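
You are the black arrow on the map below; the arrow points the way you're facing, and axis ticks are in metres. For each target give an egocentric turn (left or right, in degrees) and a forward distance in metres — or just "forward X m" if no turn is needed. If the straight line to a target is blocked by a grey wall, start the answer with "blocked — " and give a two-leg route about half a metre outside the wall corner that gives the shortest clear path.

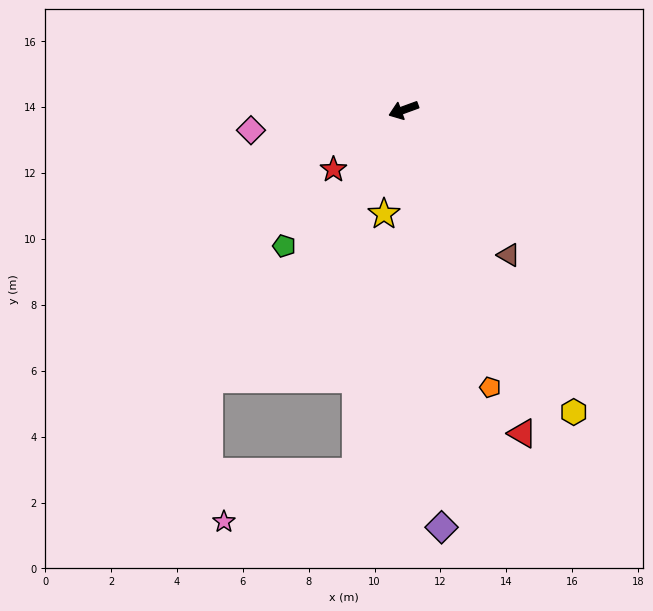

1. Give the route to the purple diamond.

turn left 75°, forward 12.7 m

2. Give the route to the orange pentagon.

turn left 87°, forward 8.8 m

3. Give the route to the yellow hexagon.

turn left 99°, forward 10.5 m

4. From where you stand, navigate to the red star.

turn left 20°, forward 2.8 m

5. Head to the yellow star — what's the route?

turn left 59°, forward 3.2 m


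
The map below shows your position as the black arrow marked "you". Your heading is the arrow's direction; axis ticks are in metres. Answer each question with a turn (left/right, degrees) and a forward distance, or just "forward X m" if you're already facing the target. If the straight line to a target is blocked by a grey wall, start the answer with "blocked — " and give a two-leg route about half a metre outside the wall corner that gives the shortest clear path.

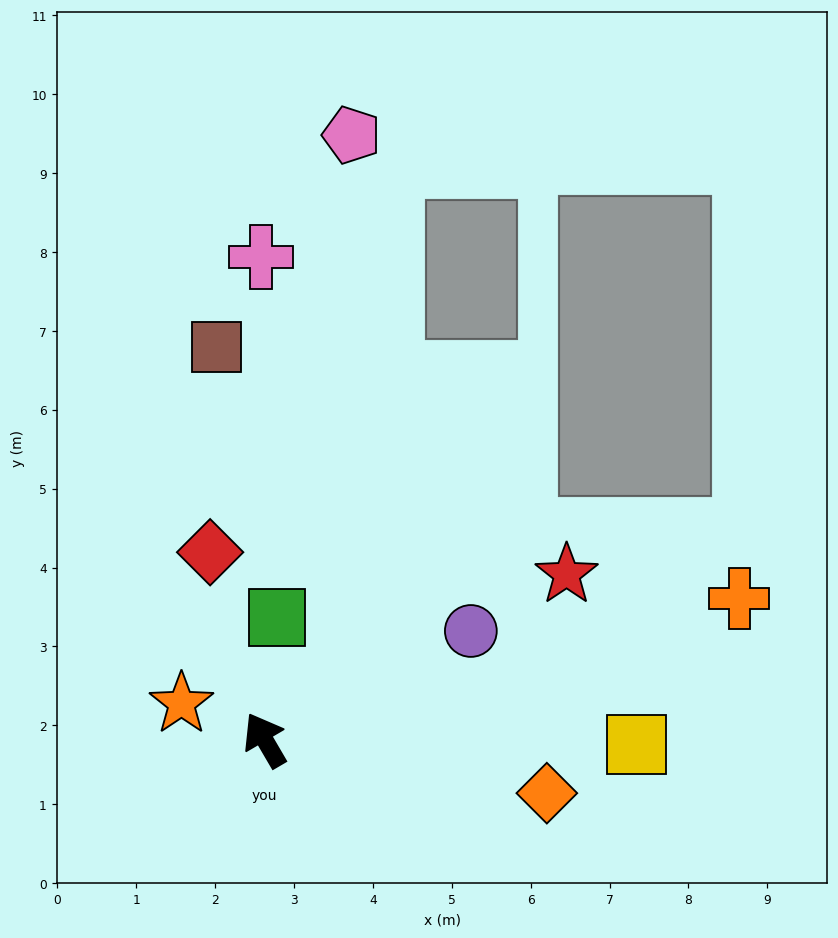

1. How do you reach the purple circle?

turn right 92°, forward 3.0 m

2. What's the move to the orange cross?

turn right 104°, forward 6.3 m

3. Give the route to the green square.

turn right 36°, forward 1.6 m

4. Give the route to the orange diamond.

turn right 131°, forward 3.6 m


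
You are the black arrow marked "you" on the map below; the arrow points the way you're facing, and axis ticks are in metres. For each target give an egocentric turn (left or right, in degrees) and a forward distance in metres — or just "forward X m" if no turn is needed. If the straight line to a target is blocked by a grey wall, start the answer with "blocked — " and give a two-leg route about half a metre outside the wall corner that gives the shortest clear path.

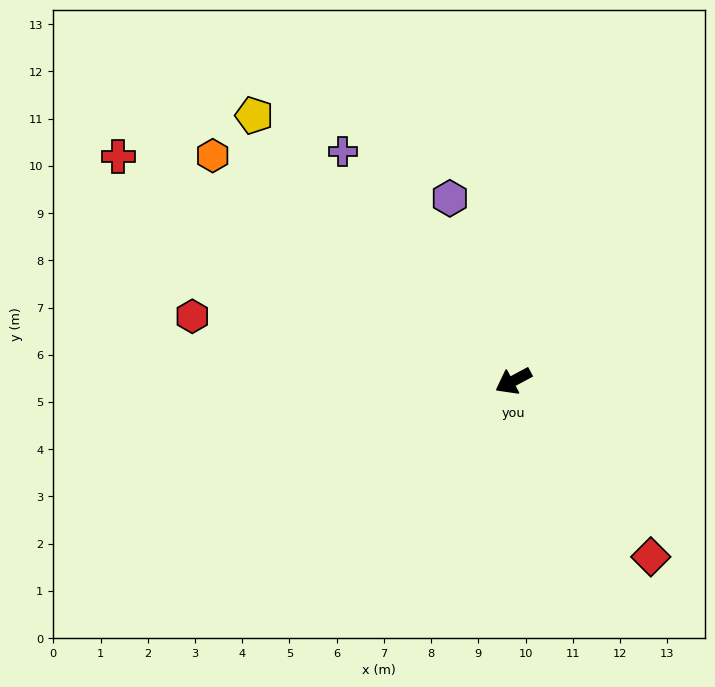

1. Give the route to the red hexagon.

turn right 40°, forward 6.9 m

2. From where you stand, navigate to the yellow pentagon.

turn right 74°, forward 7.9 m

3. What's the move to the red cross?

turn right 58°, forward 9.6 m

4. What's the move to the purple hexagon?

turn right 99°, forward 4.1 m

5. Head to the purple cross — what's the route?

turn right 81°, forward 6.1 m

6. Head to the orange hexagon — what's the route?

turn right 65°, forward 8.0 m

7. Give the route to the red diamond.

turn left 100°, forward 4.7 m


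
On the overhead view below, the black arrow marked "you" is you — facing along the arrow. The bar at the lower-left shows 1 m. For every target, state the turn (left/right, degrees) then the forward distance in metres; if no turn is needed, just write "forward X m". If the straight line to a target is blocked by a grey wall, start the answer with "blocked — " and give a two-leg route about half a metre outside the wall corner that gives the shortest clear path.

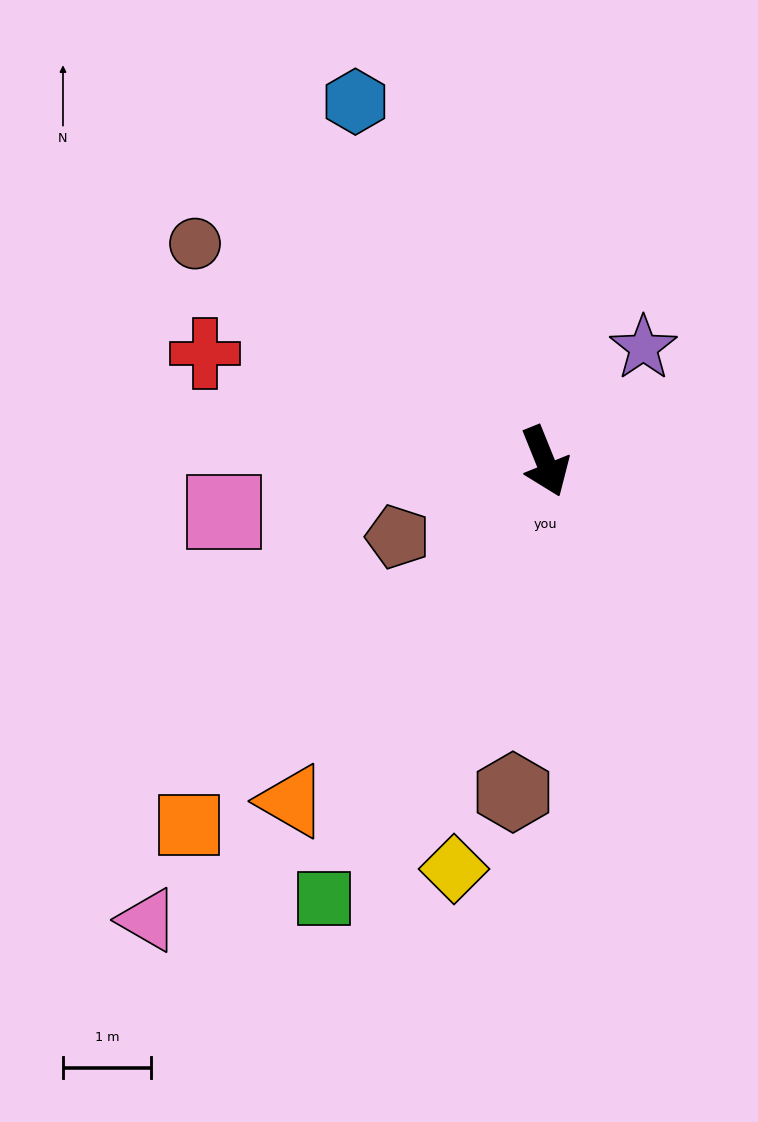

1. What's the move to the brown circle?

turn right 144°, forward 4.7 m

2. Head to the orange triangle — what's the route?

turn right 59°, forward 4.8 m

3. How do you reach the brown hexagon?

turn right 28°, forward 3.8 m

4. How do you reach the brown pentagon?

turn right 85°, forward 1.9 m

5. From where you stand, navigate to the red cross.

turn right 130°, forward 4.1 m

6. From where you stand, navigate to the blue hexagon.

turn right 174°, forward 4.6 m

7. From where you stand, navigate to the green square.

turn right 49°, forward 5.6 m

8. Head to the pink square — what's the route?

turn right 103°, forward 3.7 m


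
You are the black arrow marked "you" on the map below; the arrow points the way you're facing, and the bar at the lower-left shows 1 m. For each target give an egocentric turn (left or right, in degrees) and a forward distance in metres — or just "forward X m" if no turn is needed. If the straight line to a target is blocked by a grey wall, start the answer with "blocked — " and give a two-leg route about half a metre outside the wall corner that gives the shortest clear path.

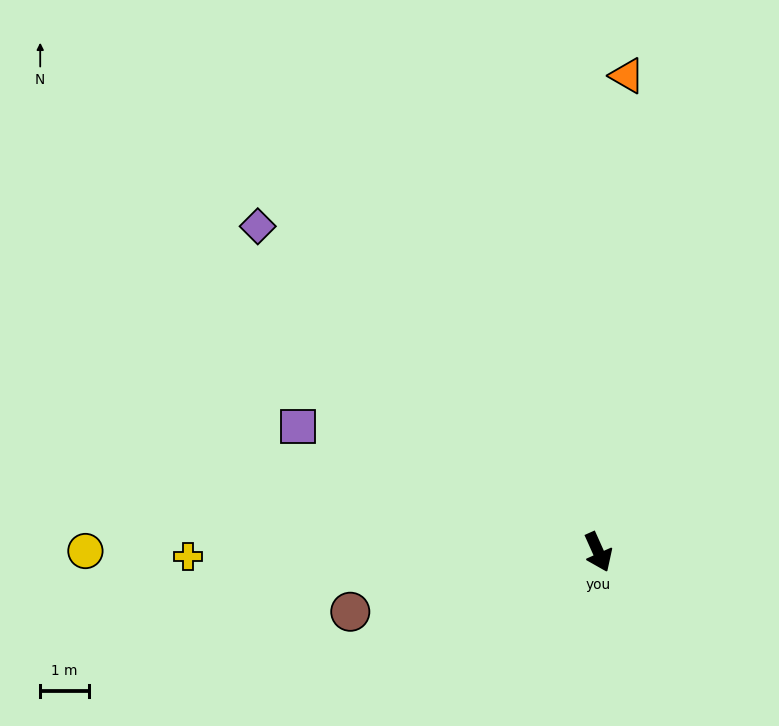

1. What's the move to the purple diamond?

turn right 158°, forward 9.6 m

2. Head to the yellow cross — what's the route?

turn right 113°, forward 8.4 m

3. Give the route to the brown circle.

turn right 101°, forward 5.2 m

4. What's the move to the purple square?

turn right 137°, forward 6.7 m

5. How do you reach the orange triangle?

turn left 152°, forward 9.8 m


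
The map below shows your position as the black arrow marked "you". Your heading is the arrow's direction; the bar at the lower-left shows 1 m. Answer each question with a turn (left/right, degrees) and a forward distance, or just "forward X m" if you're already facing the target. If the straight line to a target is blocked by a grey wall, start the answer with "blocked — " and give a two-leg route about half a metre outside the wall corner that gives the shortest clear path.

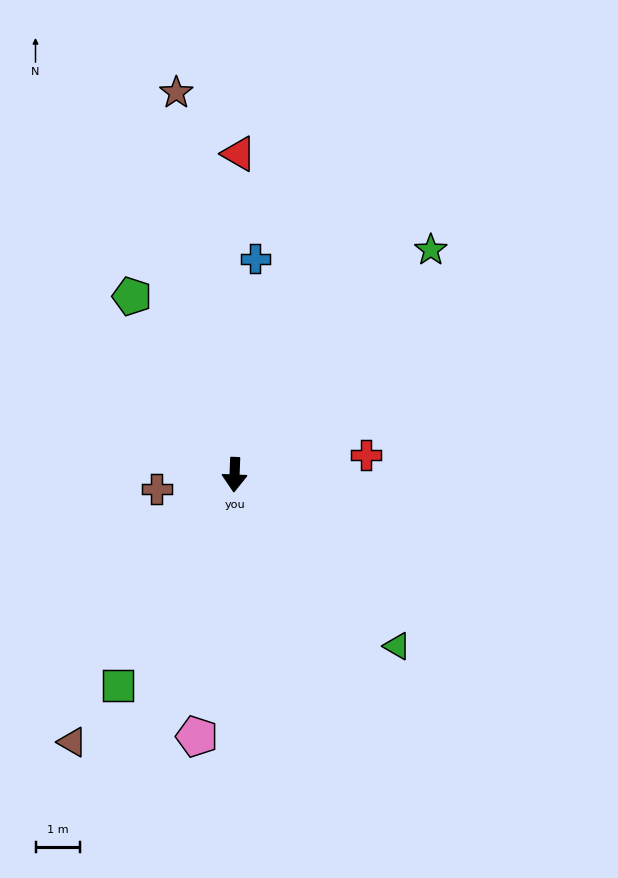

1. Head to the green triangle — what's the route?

turn left 46°, forward 5.3 m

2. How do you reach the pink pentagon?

turn right 6°, forward 6.0 m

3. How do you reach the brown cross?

turn right 77°, forward 1.8 m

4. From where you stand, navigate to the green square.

turn right 27°, forward 5.4 m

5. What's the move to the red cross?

turn left 101°, forward 3.0 m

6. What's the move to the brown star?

turn right 169°, forward 8.7 m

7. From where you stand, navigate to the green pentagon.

turn right 148°, forward 4.6 m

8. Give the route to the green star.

turn left 141°, forward 6.7 m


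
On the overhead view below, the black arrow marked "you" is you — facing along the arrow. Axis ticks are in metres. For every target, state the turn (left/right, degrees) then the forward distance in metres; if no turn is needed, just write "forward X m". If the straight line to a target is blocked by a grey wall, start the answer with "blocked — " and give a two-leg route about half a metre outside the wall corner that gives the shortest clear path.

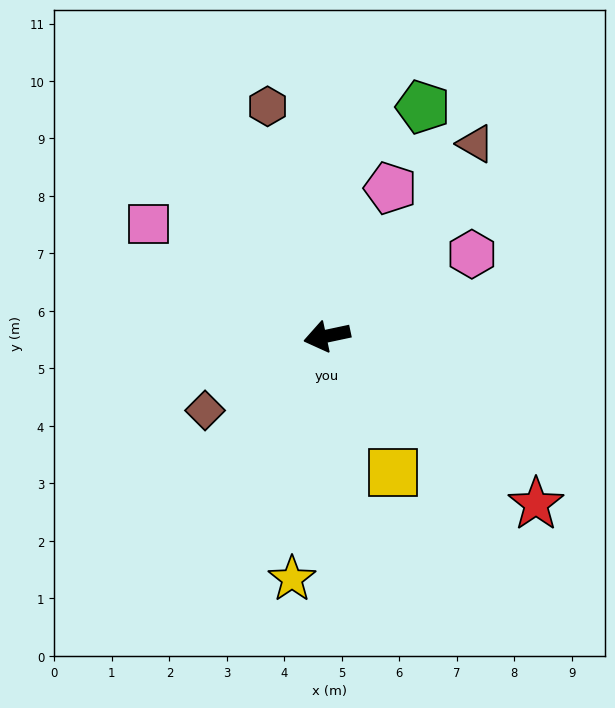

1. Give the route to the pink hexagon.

turn right 163°, forward 2.9 m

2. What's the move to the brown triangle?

turn right 140°, forward 4.2 m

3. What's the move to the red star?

turn left 129°, forward 4.7 m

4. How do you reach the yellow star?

turn left 70°, forward 4.3 m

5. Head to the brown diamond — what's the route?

turn left 19°, forward 2.5 m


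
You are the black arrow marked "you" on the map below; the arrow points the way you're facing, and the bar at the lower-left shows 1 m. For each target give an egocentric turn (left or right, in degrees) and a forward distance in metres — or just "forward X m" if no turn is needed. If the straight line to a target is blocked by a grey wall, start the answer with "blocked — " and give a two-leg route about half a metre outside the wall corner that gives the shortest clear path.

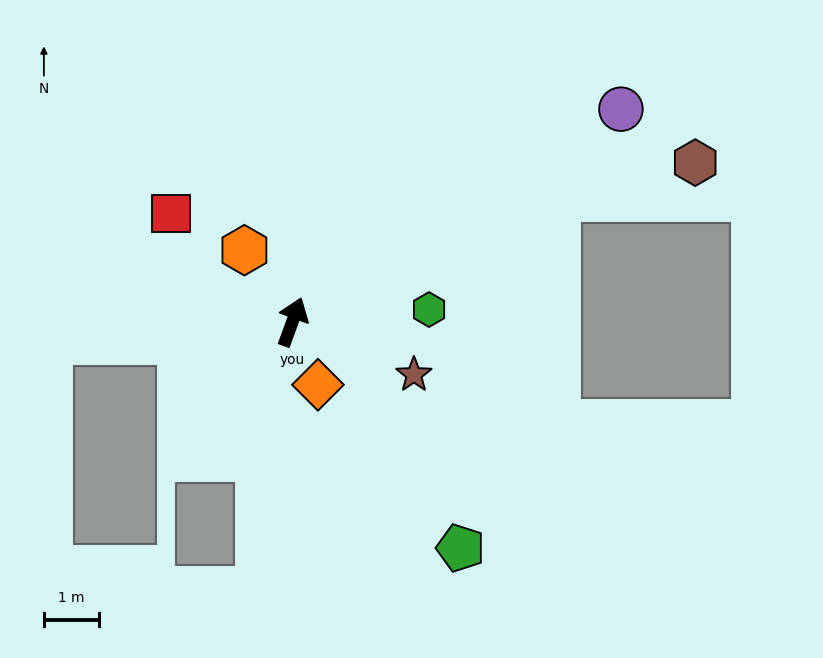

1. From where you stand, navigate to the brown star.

turn right 93°, forward 2.4 m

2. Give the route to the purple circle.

turn right 37°, forward 7.1 m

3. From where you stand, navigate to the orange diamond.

turn right 138°, forward 1.2 m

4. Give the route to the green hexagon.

turn right 65°, forward 2.5 m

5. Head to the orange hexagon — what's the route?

turn left 54°, forward 1.6 m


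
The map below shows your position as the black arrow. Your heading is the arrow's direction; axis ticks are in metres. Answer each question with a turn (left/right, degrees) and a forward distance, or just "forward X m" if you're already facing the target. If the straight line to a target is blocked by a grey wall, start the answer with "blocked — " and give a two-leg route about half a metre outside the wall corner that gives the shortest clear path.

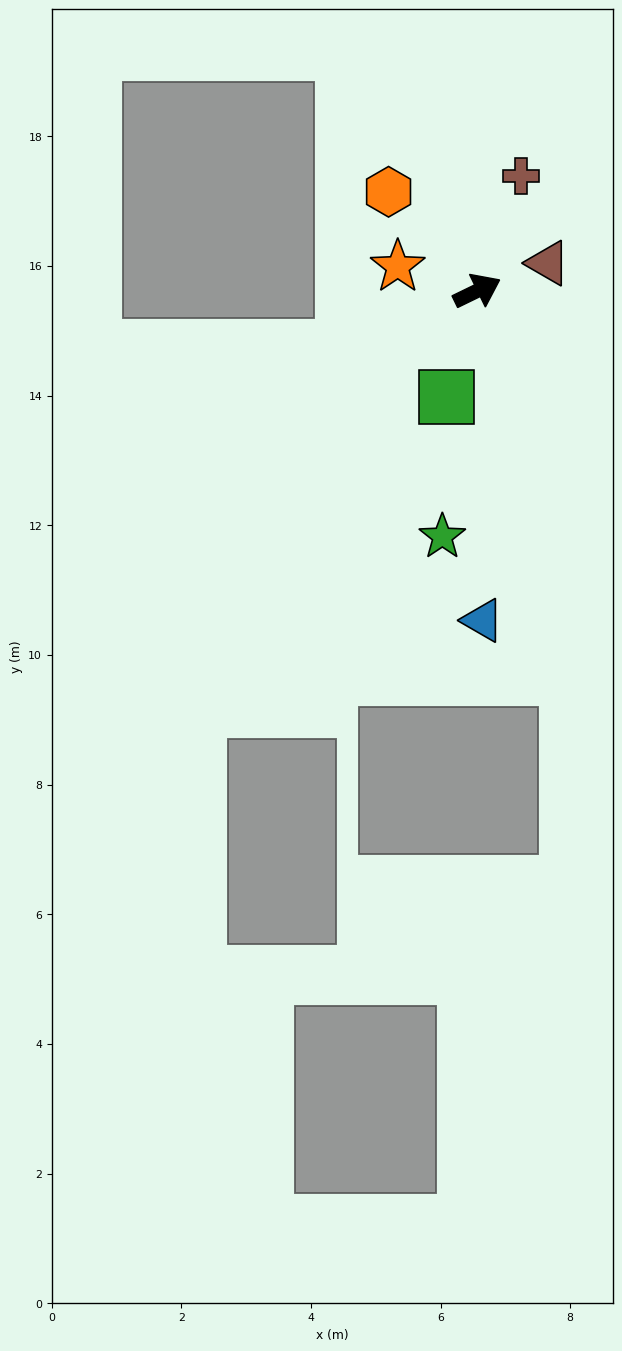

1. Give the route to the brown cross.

turn left 43°, forward 1.9 m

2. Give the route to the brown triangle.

turn right 5°, forward 1.2 m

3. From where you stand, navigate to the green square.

turn right 132°, forward 1.7 m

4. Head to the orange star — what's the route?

turn left 137°, forward 1.3 m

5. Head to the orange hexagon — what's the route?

turn left 106°, forward 2.1 m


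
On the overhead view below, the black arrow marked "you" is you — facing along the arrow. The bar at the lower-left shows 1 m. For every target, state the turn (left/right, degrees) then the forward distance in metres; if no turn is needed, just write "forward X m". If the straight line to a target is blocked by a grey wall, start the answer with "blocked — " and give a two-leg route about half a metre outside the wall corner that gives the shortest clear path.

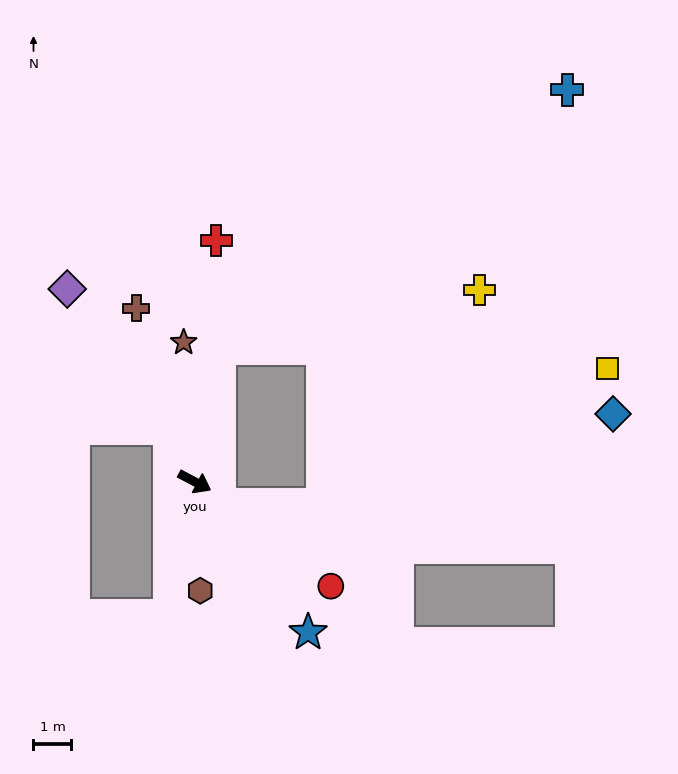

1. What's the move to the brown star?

turn left 122°, forward 3.7 m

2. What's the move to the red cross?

turn left 113°, forward 6.4 m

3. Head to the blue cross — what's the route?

blocked — turn left 107°, forward 3.5 m, then turn right 42°, forward 11.4 m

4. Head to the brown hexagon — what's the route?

turn right 59°, forward 2.9 m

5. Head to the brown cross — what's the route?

turn left 137°, forward 4.8 m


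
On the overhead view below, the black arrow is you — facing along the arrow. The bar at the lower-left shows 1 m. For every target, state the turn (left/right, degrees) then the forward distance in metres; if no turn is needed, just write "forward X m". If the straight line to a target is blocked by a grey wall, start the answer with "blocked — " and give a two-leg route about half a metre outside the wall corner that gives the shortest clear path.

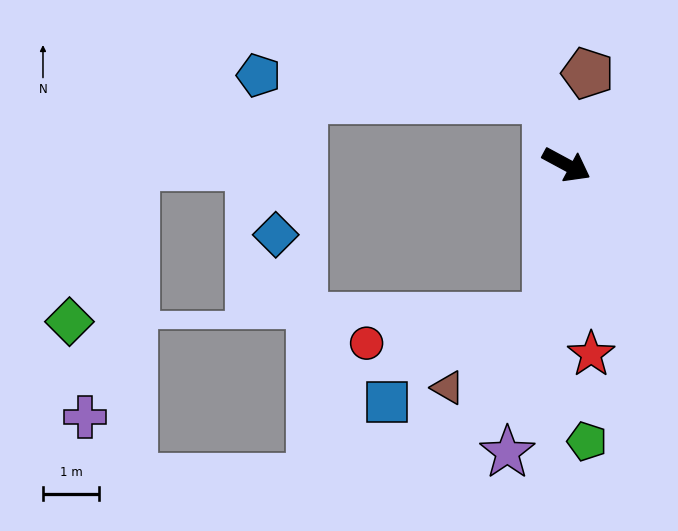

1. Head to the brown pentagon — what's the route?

turn left 105°, forward 1.7 m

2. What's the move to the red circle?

blocked — turn right 69°, forward 2.7 m, then turn right 74°, forward 3.2 m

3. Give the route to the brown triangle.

blocked — turn right 69°, forward 2.7 m, then turn right 47°, forward 2.2 m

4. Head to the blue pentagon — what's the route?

blocked — turn left 136°, forward 1.2 m, then turn left 68°, forward 5.1 m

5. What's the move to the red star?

turn right 54°, forward 3.4 m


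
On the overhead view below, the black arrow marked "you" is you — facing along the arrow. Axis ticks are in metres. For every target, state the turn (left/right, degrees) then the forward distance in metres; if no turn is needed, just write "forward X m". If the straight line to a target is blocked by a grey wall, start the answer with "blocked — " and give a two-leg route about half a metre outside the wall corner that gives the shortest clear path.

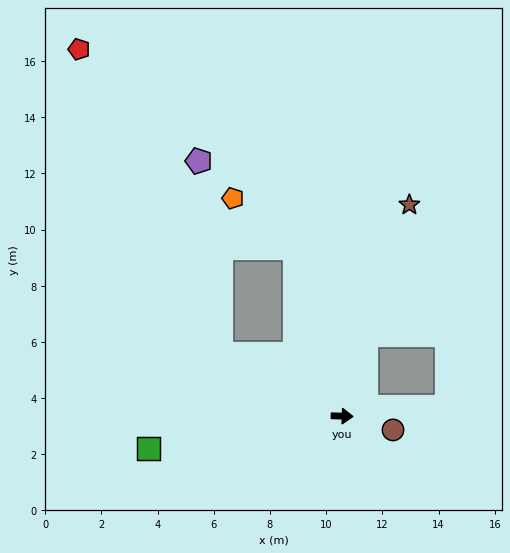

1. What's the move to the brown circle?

turn right 13°, forward 1.9 m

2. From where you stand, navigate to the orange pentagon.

blocked — turn left 108°, forward 6.2 m, then turn left 35°, forward 2.8 m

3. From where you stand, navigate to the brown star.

turn left 74°, forward 7.9 m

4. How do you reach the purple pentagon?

blocked — turn left 155°, forward 4.8 m, then turn right 57°, forward 6.9 m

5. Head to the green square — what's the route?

turn right 169°, forward 7.0 m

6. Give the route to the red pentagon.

blocked — turn left 155°, forward 4.8 m, then turn right 38°, forward 12.0 m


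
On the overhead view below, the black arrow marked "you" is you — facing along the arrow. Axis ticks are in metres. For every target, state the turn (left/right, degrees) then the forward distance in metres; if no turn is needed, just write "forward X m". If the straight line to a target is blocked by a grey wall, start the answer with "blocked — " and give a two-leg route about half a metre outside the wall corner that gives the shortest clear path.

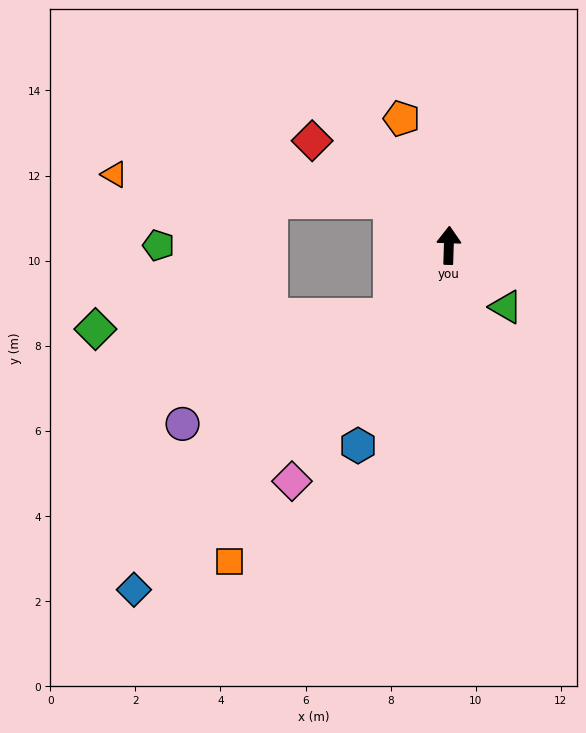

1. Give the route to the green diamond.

blocked — turn left 143°, forward 2.1 m, then turn right 49°, forward 7.0 m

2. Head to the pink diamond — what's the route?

turn left 148°, forward 6.7 m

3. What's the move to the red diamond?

turn left 54°, forward 4.0 m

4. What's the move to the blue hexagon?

turn left 157°, forward 5.2 m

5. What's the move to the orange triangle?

blocked — turn left 54°, forward 1.7 m, then turn left 32°, forward 6.5 m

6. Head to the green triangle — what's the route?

turn right 135°, forward 2.0 m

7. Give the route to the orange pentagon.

turn left 22°, forward 3.2 m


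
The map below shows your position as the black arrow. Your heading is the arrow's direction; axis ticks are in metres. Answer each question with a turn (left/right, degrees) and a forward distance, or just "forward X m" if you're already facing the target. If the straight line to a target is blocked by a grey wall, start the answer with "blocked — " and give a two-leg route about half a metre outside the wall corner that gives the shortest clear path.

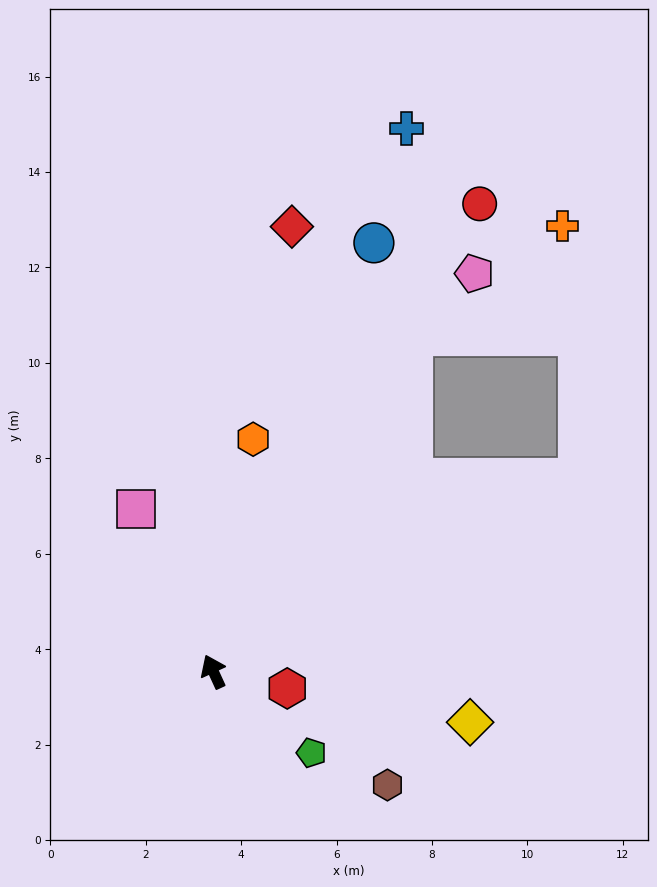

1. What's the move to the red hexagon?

turn right 128°, forward 1.6 m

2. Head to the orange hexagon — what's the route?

turn right 34°, forward 4.9 m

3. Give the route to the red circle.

turn right 54°, forward 11.3 m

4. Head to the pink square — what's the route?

forward 3.8 m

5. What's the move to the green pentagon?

turn right 154°, forward 2.7 m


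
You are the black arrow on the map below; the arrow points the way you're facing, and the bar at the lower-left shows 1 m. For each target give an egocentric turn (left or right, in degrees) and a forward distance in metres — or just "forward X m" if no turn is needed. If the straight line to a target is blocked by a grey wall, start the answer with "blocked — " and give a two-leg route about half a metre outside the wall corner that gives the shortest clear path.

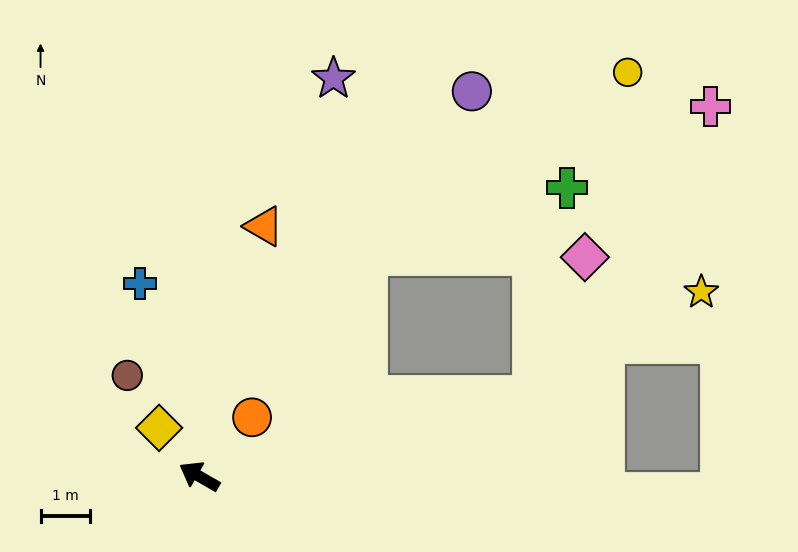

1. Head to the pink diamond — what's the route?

blocked — turn right 137°, forward 7.0 m, then turn left 57°, forward 3.0 m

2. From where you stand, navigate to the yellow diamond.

turn right 20°, forward 1.3 m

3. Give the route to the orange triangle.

turn right 75°, forward 5.3 m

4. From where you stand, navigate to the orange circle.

turn right 102°, forward 1.6 m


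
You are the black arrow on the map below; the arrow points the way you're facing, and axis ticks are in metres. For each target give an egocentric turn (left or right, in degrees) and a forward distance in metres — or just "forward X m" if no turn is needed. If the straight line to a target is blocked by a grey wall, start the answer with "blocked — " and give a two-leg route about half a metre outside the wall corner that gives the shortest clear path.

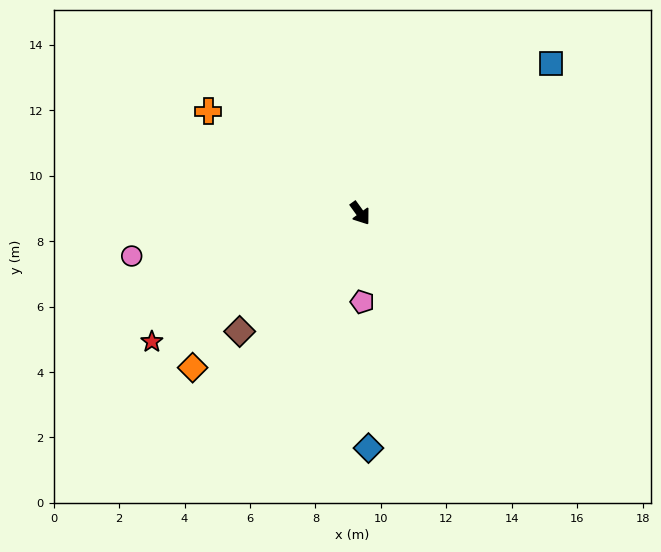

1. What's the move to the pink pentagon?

turn right 35°, forward 2.7 m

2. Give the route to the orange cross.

turn right 160°, forward 5.6 m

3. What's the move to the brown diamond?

turn right 81°, forward 5.2 m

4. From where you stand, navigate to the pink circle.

turn right 115°, forward 7.1 m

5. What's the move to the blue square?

turn left 92°, forward 7.4 m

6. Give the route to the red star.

turn right 94°, forward 7.5 m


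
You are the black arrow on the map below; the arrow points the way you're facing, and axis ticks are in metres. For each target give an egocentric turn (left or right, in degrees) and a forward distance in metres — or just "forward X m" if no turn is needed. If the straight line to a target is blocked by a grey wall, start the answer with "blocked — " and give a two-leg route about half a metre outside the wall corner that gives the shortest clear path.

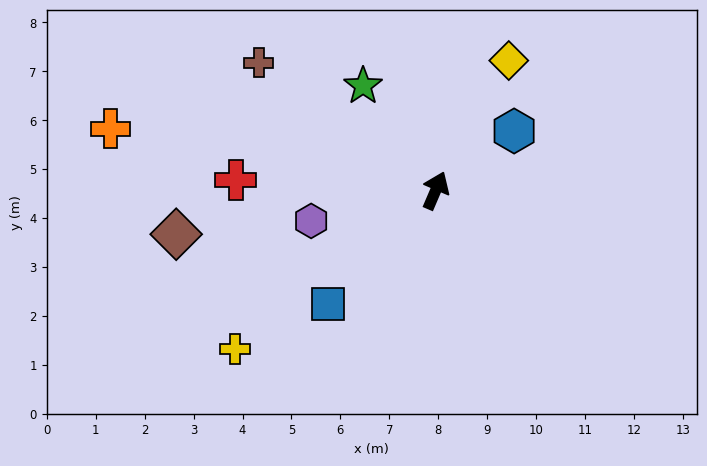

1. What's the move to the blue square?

turn left 160°, forward 3.2 m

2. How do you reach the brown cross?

turn left 77°, forward 4.5 m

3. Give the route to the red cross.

turn left 110°, forward 4.1 m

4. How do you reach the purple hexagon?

turn left 127°, forward 2.6 m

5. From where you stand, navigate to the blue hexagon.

turn right 30°, forward 2.0 m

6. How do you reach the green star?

turn left 58°, forward 2.6 m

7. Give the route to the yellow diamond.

turn right 6°, forward 3.0 m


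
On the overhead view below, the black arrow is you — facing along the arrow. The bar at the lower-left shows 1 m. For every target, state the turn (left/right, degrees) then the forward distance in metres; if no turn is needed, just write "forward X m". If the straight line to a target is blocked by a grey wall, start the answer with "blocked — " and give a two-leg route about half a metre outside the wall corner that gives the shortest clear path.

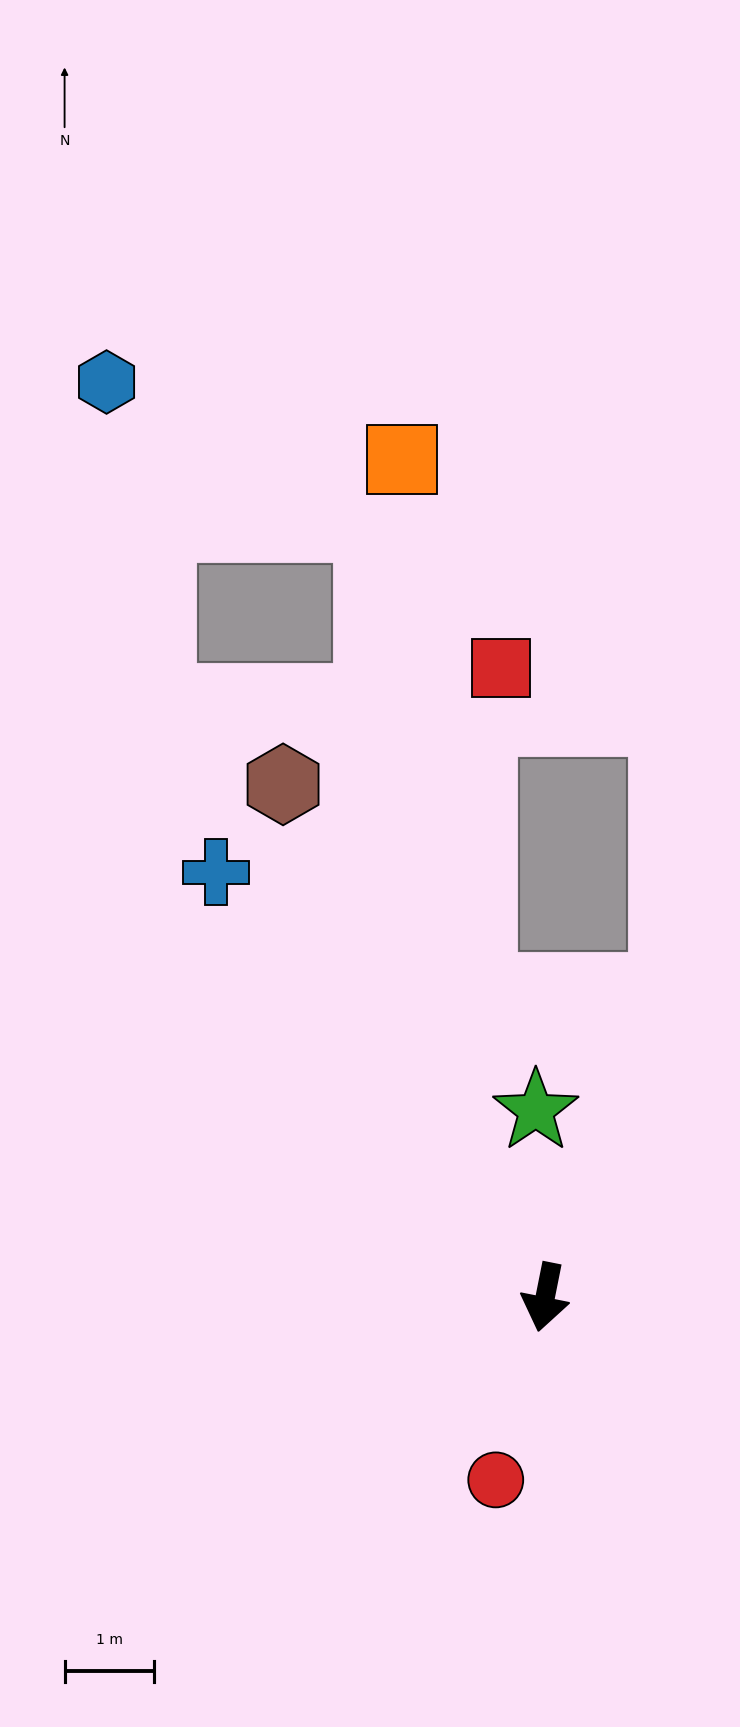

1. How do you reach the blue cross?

turn right 131°, forward 6.0 m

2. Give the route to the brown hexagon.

turn right 142°, forward 6.5 m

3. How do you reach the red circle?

turn right 4°, forward 2.1 m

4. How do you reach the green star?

turn right 166°, forward 2.1 m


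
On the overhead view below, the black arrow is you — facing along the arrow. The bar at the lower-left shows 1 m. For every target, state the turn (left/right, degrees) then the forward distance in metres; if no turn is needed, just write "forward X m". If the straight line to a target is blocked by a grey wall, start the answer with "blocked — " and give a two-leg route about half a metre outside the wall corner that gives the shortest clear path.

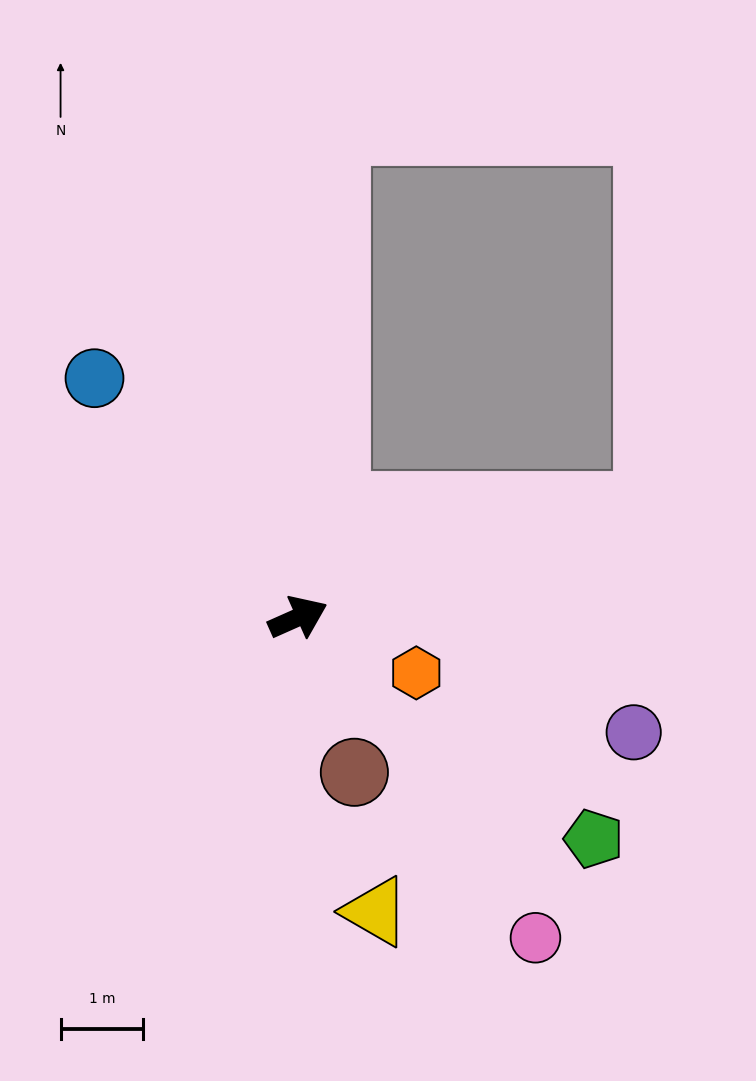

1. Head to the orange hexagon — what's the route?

turn right 49°, forward 1.6 m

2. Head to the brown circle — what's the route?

turn right 94°, forward 2.0 m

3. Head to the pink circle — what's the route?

turn right 77°, forward 4.8 m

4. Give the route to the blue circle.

turn left 106°, forward 3.8 m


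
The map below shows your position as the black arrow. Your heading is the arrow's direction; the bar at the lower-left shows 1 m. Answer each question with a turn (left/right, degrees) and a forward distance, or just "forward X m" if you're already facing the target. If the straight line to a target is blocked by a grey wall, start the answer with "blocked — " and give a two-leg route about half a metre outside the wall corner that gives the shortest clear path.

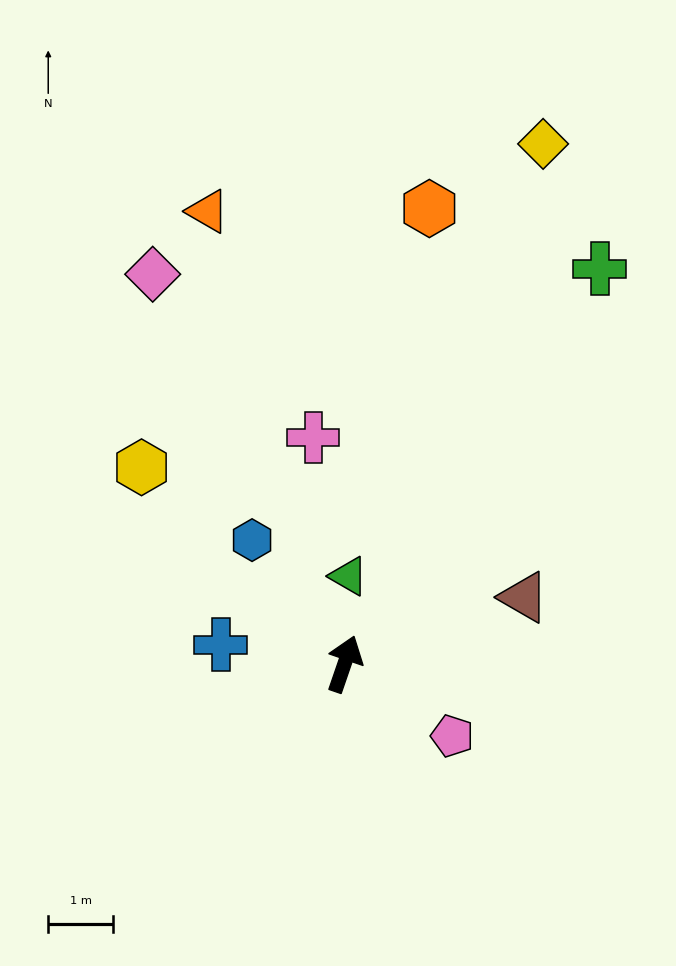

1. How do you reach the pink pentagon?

turn right 105°, forward 2.0 m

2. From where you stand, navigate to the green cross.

turn right 14°, forward 7.2 m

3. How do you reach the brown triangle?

turn right 51°, forward 2.9 m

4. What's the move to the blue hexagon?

turn left 56°, forward 2.4 m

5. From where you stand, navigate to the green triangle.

turn left 16°, forward 1.3 m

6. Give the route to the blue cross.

turn left 100°, forward 1.9 m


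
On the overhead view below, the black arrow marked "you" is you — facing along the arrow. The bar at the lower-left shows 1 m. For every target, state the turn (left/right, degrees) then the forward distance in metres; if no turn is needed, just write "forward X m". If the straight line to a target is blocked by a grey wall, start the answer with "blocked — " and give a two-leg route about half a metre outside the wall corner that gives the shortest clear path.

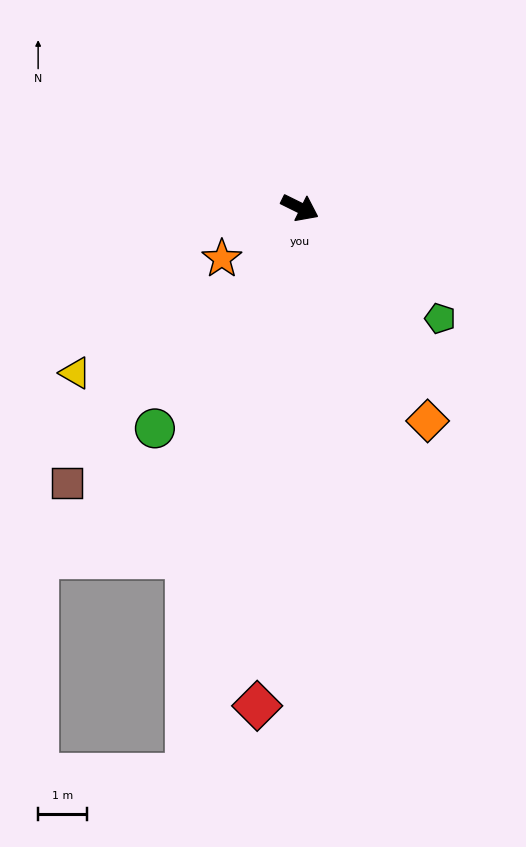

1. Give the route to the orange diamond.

turn right 33°, forward 5.1 m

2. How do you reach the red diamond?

turn right 69°, forward 10.2 m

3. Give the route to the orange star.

turn right 121°, forward 1.9 m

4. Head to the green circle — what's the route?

turn right 97°, forward 5.4 m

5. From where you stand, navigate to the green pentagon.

turn right 12°, forward 3.7 m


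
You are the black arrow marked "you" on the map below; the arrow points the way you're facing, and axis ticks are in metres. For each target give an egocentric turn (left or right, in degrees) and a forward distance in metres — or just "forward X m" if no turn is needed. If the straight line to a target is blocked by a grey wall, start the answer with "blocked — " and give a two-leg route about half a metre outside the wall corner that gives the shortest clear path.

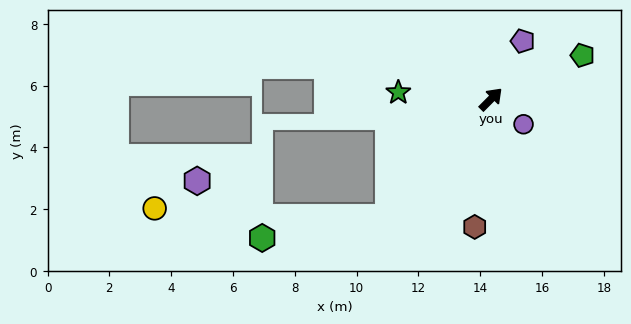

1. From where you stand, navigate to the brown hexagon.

turn right 142°, forward 4.2 m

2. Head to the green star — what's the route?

turn left 131°, forward 3.0 m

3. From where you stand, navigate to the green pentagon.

turn right 20°, forward 3.3 m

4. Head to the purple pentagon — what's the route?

turn left 16°, forward 2.1 m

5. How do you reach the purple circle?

turn right 83°, forward 1.3 m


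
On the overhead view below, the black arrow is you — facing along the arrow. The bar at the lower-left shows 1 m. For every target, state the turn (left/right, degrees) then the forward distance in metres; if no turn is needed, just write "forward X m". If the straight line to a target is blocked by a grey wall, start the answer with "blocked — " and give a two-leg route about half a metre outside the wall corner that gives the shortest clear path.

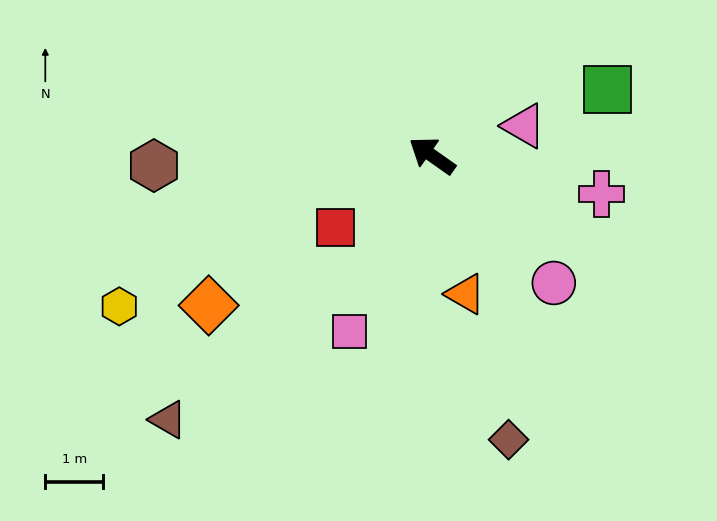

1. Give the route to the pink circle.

turn left 169°, forward 3.0 m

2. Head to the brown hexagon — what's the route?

turn left 37°, forward 4.8 m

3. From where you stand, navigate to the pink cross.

turn right 157°, forward 3.0 m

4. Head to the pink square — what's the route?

turn left 100°, forward 3.3 m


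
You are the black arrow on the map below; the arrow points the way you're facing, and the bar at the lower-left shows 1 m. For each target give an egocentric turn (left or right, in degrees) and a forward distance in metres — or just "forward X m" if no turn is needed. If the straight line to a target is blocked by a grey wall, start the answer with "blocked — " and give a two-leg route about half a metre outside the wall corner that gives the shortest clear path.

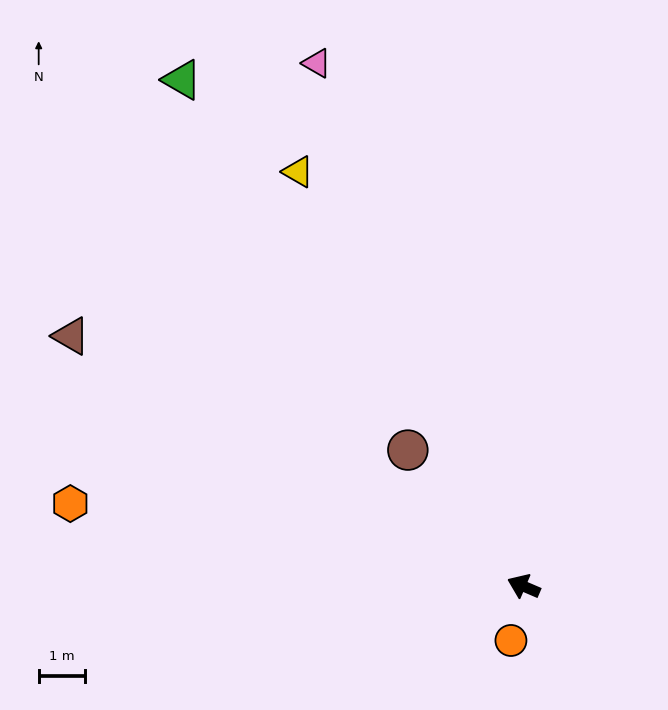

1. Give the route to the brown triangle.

turn right 6°, forward 11.1 m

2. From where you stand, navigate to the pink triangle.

turn right 45°, forward 12.0 m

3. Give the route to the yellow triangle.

turn right 38°, forward 10.1 m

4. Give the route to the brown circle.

turn right 26°, forward 3.8 m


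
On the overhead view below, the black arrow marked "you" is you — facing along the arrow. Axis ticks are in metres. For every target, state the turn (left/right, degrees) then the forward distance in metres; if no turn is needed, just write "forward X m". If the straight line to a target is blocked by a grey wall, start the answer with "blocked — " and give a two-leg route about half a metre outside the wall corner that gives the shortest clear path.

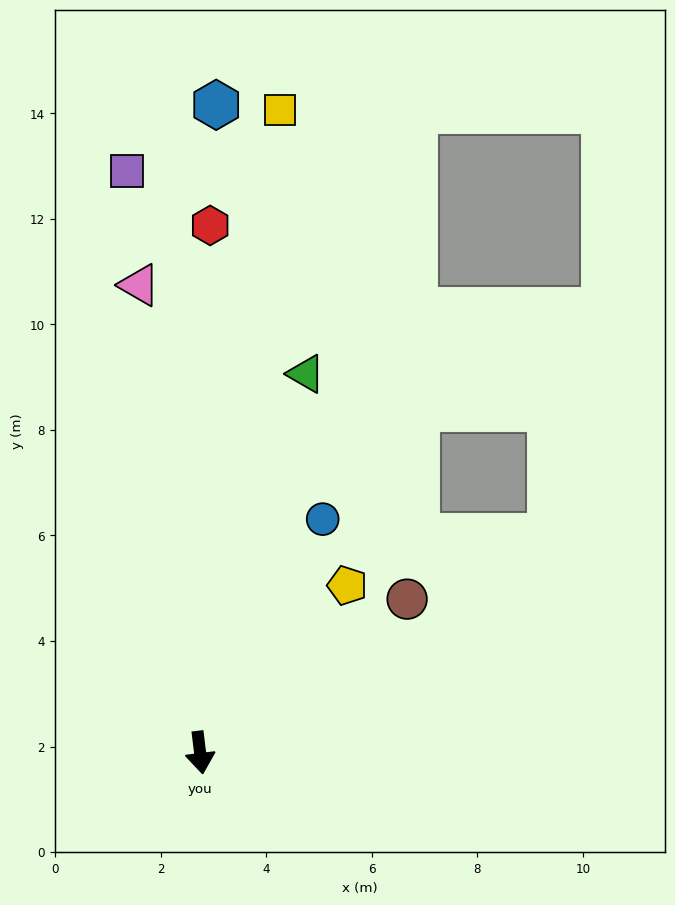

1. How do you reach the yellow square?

turn left 166°, forward 12.3 m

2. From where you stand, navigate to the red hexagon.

turn left 172°, forward 10.0 m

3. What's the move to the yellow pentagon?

turn left 132°, forward 4.2 m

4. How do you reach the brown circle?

turn left 120°, forward 4.9 m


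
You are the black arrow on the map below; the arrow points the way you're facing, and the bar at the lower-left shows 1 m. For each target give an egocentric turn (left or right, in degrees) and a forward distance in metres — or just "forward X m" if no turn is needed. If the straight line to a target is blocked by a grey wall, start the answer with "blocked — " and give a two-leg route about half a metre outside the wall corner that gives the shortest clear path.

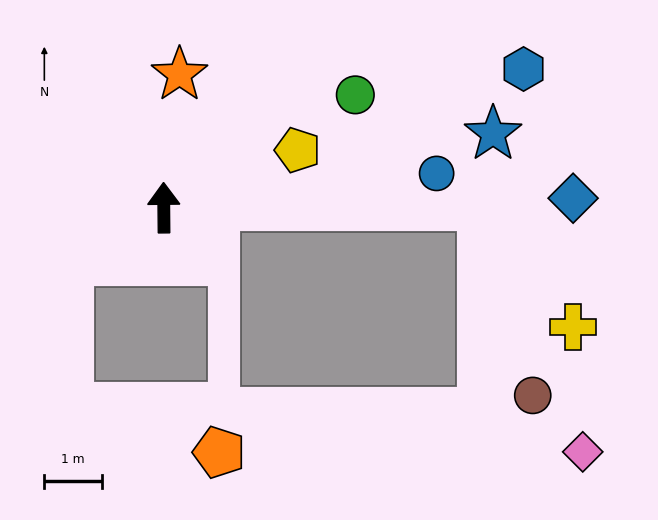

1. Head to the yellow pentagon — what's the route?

turn right 67°, forward 2.5 m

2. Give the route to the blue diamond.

turn right 89°, forward 7.1 m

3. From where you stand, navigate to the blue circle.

turn right 83°, forward 4.8 m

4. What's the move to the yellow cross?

blocked — turn right 90°, forward 5.5 m, then turn right 54°, forward 2.6 m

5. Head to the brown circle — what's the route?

blocked — turn right 90°, forward 5.5 m, then turn right 76°, forward 3.4 m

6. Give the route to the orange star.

turn right 7°, forward 2.3 m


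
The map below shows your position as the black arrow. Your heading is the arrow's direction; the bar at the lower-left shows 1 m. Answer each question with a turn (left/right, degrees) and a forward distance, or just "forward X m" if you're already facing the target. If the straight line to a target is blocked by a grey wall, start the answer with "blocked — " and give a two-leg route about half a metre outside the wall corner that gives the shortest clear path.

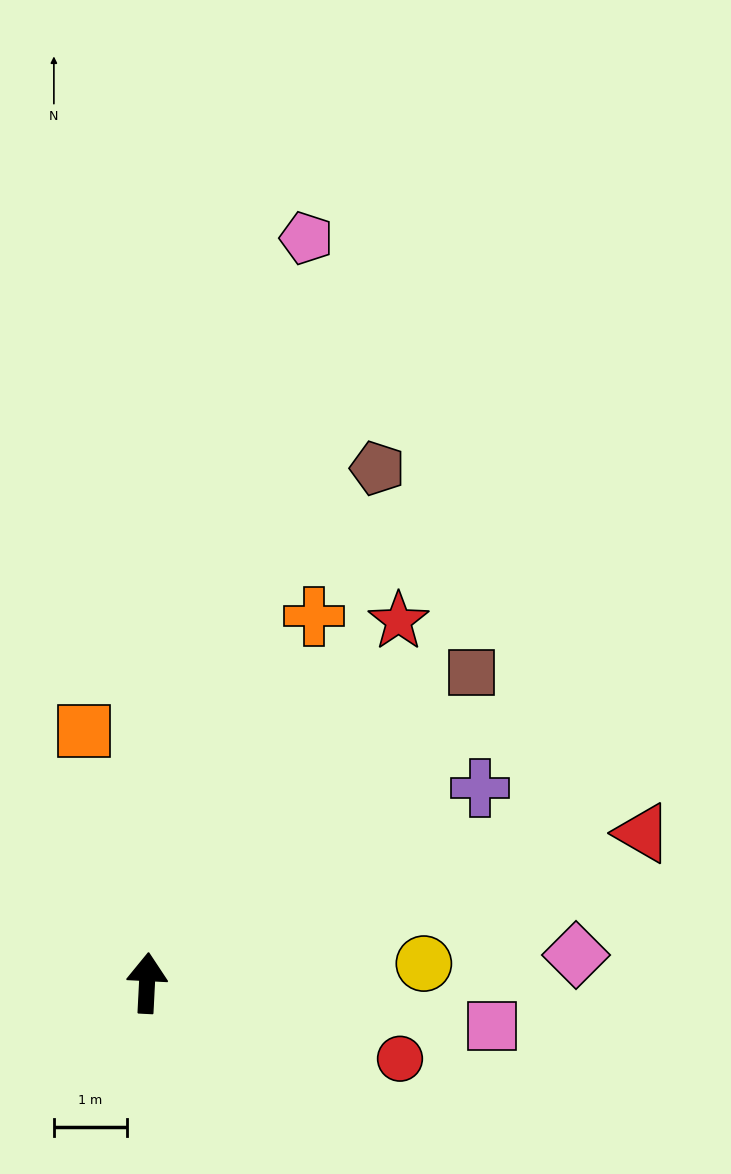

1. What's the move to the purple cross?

turn right 57°, forward 5.3 m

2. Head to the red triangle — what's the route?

turn right 70°, forward 7.1 m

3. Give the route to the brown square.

turn right 43°, forward 6.2 m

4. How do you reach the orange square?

turn left 17°, forward 3.6 m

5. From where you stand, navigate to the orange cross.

turn right 22°, forward 5.5 m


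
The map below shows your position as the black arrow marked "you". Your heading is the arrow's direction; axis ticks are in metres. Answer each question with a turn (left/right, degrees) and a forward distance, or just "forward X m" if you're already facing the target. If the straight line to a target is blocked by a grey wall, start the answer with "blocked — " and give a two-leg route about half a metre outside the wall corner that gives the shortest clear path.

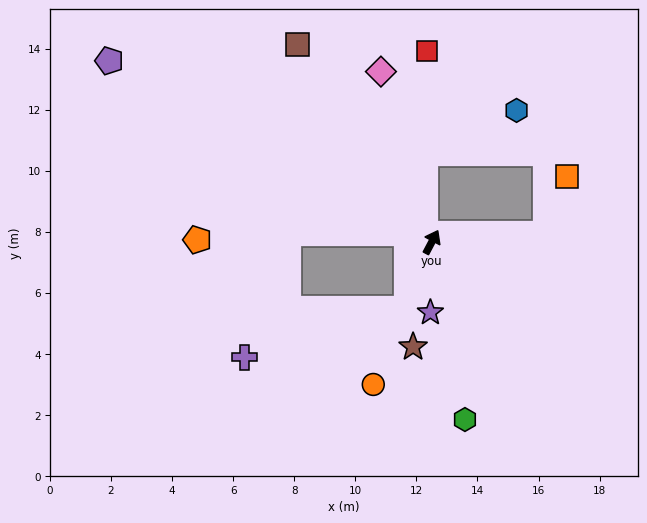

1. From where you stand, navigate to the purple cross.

blocked — turn right 173°, forward 2.3 m, then turn right 52°, forward 5.5 m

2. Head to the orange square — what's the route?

blocked — turn right 58°, forward 3.7 m, then turn left 66°, forward 2.0 m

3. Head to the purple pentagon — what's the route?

turn left 89°, forward 12.1 m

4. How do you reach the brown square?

turn left 62°, forward 7.8 m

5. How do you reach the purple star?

turn right 153°, forward 2.3 m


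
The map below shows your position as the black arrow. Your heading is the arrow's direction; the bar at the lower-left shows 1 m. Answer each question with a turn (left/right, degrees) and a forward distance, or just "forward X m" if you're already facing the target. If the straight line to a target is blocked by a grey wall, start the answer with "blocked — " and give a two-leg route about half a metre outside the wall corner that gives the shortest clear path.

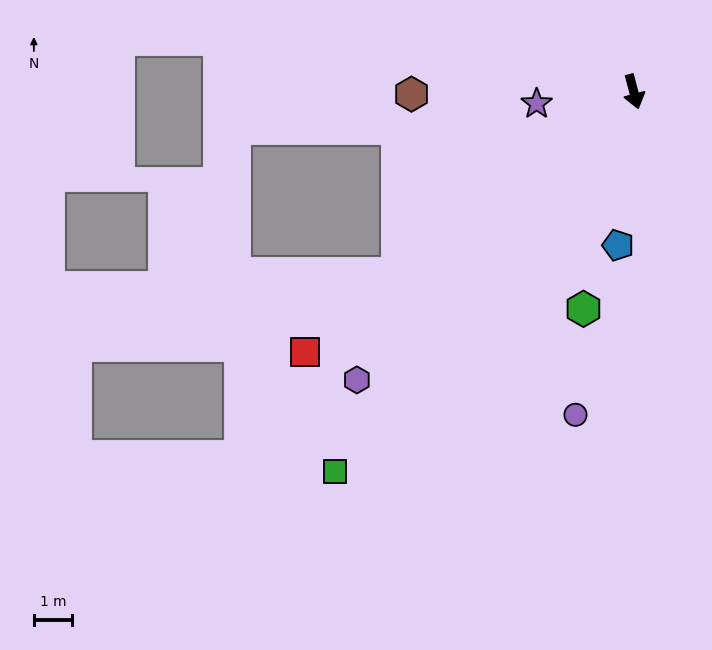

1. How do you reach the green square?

turn right 53°, forward 12.7 m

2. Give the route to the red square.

turn right 66°, forward 11.0 m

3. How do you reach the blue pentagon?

turn right 21°, forward 4.1 m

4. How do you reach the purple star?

turn right 98°, forward 2.6 m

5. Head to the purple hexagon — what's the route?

turn right 59°, forward 10.5 m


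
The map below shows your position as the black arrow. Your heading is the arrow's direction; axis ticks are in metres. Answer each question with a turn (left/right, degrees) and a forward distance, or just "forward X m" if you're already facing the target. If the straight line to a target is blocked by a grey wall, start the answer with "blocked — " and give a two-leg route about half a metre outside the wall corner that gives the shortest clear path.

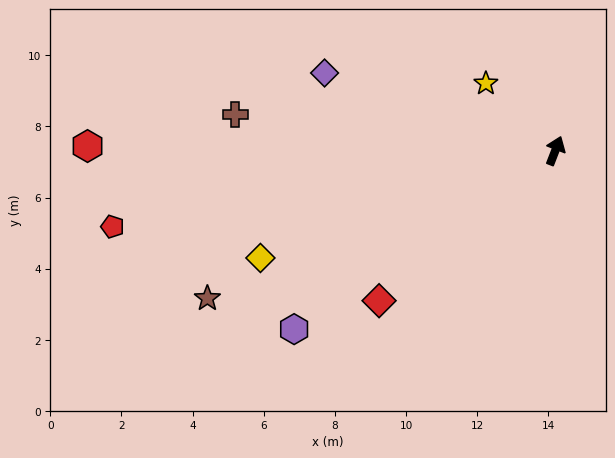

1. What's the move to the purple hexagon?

turn left 146°, forward 8.9 m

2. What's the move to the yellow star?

turn left 67°, forward 2.7 m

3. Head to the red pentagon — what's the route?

turn left 121°, forward 12.6 m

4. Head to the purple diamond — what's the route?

turn left 93°, forward 6.8 m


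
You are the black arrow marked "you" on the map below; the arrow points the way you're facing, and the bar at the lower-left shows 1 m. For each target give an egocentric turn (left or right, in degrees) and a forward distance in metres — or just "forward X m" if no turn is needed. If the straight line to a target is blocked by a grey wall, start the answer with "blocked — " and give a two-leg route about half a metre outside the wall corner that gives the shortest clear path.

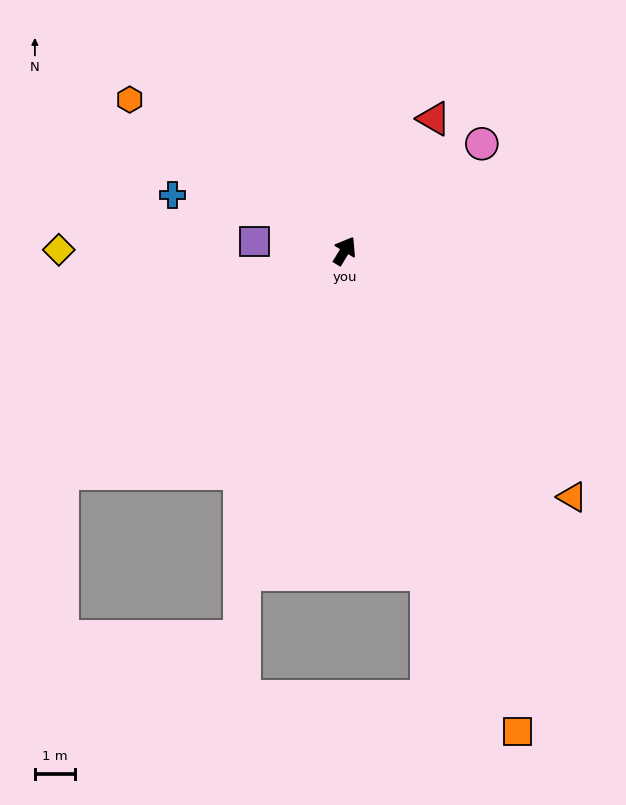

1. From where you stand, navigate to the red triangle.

turn right 3°, forward 3.9 m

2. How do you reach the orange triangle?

turn right 106°, forward 8.3 m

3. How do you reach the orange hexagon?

turn left 86°, forward 6.5 m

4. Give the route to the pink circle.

turn right 21°, forward 4.3 m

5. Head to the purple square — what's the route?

turn left 116°, forward 2.2 m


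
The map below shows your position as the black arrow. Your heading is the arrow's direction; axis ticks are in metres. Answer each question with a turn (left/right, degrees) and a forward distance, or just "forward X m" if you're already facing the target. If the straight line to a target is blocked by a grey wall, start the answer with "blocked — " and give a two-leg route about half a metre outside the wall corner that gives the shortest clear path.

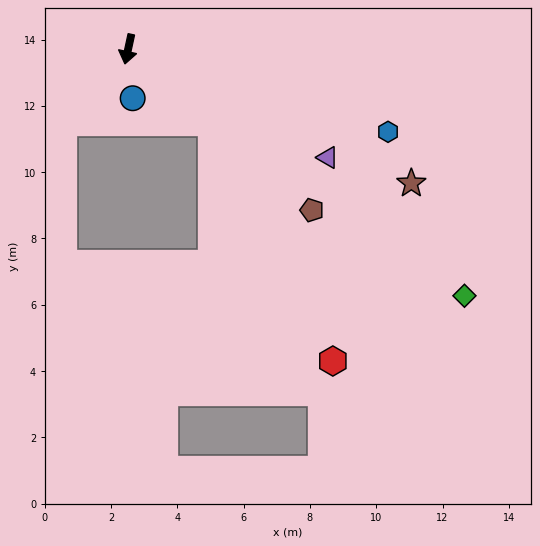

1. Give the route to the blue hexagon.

turn left 85°, forward 8.2 m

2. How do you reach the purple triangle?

turn left 74°, forward 6.8 m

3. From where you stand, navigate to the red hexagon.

blocked — turn left 61°, forward 3.4 m, then turn right 22°, forward 8.1 m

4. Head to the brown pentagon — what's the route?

turn left 61°, forward 7.4 m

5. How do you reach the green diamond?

turn left 66°, forward 12.6 m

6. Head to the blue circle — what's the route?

turn left 17°, forward 1.5 m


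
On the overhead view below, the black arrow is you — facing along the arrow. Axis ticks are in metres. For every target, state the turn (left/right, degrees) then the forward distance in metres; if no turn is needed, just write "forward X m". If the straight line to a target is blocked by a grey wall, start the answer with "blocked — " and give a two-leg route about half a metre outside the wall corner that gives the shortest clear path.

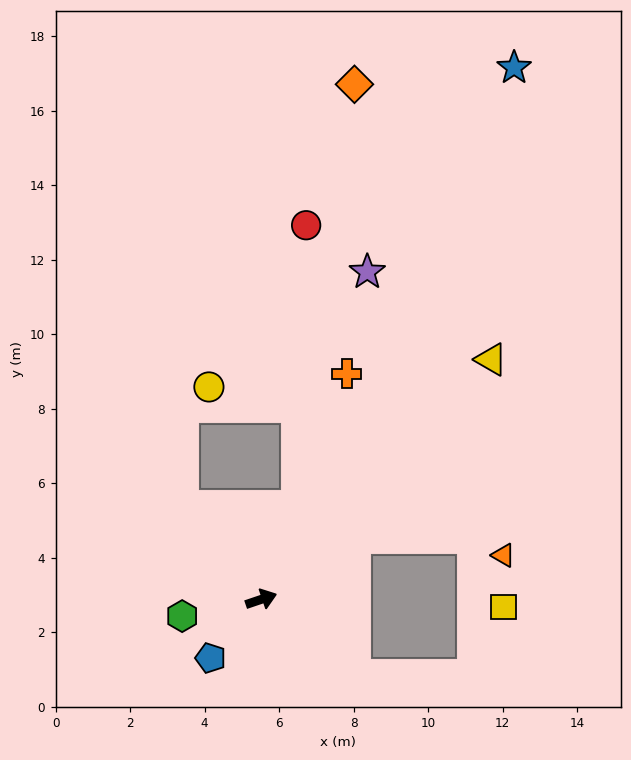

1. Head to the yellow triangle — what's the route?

turn left 27°, forward 8.9 m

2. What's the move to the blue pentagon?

turn right 150°, forward 2.1 m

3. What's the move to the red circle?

blocked — turn left 50°, forward 2.7 m, then turn left 19°, forward 7.5 m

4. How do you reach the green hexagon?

turn left 173°, forward 2.2 m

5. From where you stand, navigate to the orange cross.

turn left 51°, forward 6.5 m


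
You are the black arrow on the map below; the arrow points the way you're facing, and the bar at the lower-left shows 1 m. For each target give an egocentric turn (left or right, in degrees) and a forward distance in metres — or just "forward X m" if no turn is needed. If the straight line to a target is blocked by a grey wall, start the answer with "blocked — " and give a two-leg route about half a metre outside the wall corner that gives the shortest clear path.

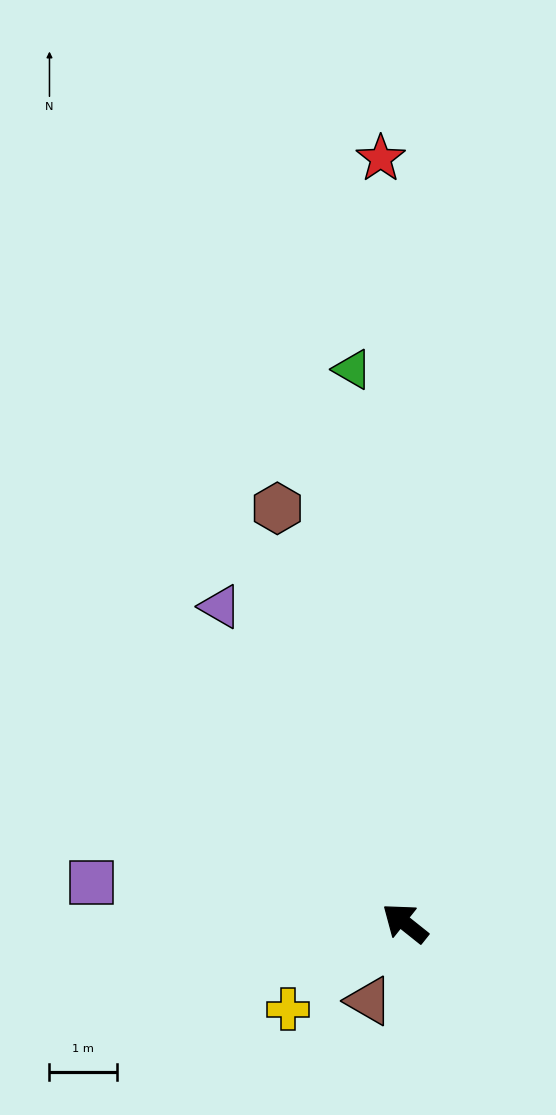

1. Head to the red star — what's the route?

turn right 50°, forward 11.4 m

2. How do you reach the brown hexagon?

turn right 34°, forward 6.5 m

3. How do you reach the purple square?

turn left 31°, forward 4.7 m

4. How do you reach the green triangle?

turn right 46°, forward 8.3 m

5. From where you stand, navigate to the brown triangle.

turn left 104°, forward 1.3 m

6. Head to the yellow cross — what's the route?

turn left 75°, forward 2.2 m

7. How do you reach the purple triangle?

turn right 21°, forward 5.4 m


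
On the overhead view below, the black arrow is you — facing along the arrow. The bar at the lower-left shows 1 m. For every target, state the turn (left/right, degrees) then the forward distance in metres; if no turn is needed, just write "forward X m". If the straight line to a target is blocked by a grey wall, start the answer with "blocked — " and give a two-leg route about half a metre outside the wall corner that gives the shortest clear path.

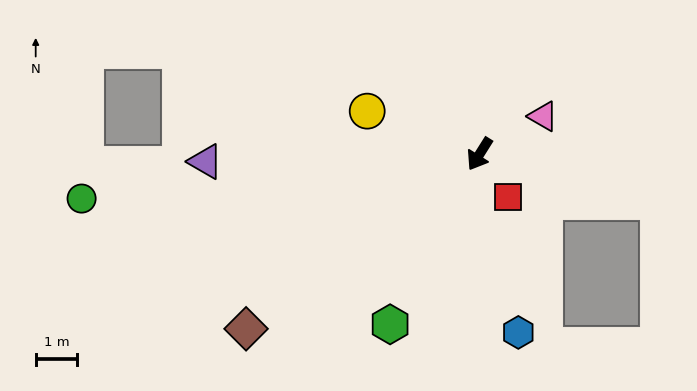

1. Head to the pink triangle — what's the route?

turn left 153°, forward 1.8 m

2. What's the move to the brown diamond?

turn right 21°, forward 7.0 m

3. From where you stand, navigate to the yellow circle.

turn right 79°, forward 2.9 m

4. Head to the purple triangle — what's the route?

turn right 56°, forward 6.6 m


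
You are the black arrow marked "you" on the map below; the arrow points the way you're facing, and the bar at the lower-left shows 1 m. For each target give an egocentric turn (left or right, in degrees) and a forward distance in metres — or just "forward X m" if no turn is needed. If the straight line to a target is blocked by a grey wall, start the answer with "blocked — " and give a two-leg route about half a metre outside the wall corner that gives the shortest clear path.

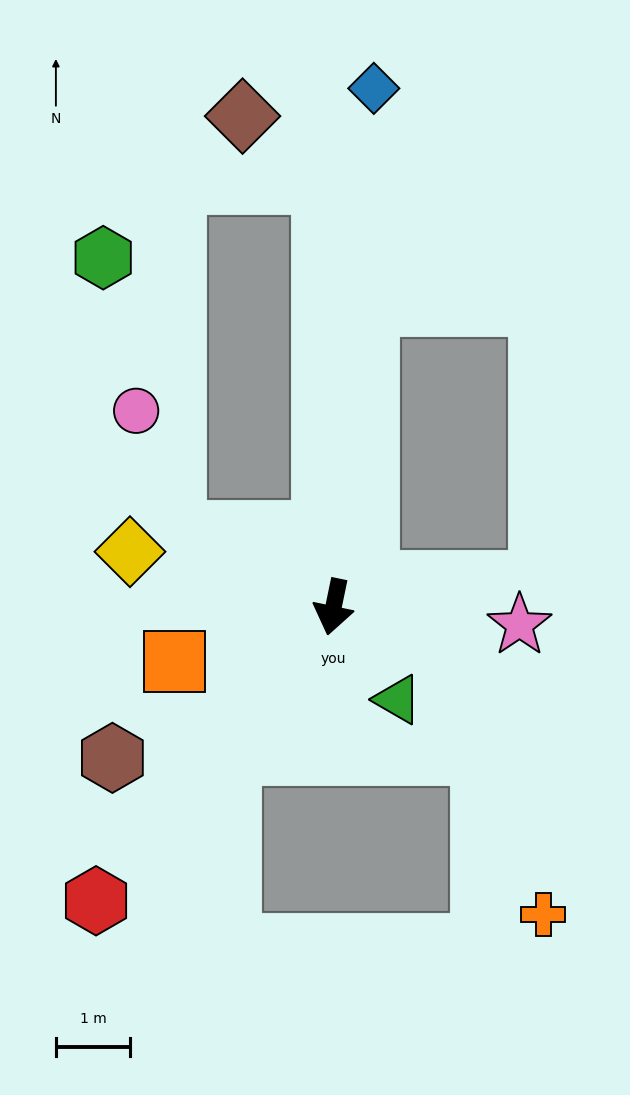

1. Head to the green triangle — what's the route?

turn left 46°, forward 1.5 m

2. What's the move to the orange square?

turn right 59°, forward 2.3 m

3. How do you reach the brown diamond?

blocked — turn right 167°, forward 5.7 m, then turn left 49°, forward 1.4 m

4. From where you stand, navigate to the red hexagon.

turn right 27°, forward 5.1 m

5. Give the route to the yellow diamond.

turn right 93°, forward 2.8 m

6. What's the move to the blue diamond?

turn right 173°, forward 7.0 m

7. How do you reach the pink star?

turn left 96°, forward 2.5 m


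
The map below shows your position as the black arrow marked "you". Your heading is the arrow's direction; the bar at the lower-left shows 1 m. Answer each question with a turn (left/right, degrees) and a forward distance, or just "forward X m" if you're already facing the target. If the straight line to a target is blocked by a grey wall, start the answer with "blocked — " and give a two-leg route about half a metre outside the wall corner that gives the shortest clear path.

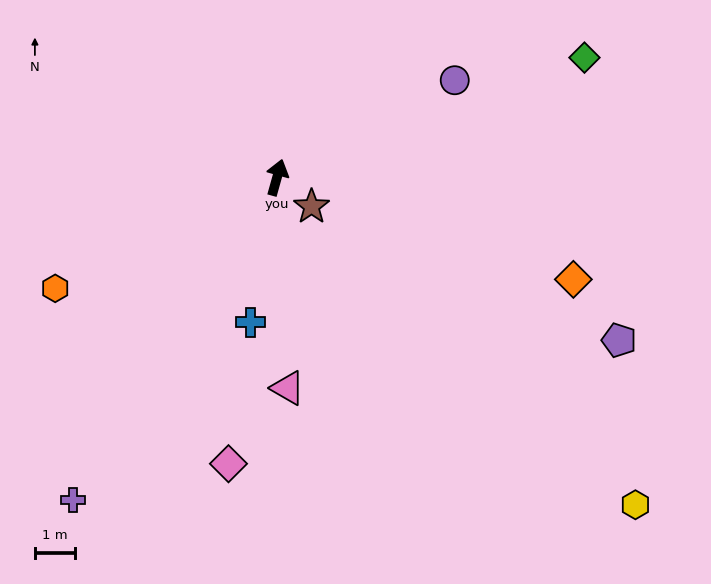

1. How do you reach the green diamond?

turn right 53°, forward 8.1 m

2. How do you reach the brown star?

turn right 115°, forward 1.1 m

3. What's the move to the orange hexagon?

turn left 132°, forward 6.1 m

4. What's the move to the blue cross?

turn right 175°, forward 3.6 m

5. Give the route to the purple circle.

turn right 46°, forward 5.0 m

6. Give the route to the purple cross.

turn left 163°, forward 9.4 m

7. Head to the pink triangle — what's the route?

turn right 161°, forward 5.2 m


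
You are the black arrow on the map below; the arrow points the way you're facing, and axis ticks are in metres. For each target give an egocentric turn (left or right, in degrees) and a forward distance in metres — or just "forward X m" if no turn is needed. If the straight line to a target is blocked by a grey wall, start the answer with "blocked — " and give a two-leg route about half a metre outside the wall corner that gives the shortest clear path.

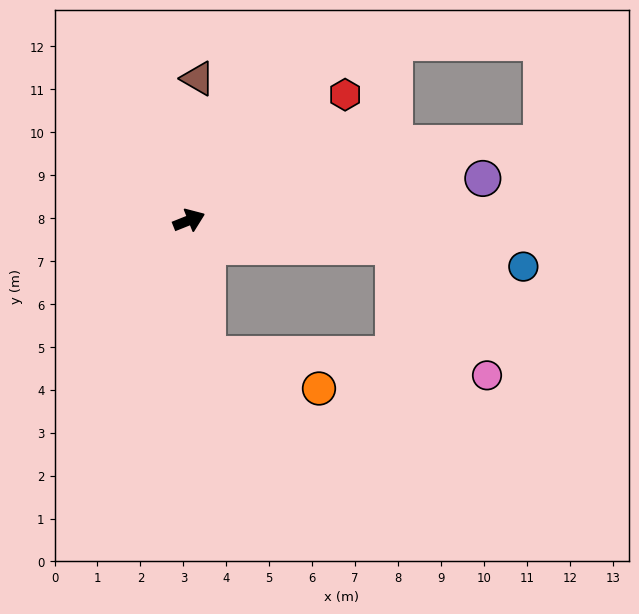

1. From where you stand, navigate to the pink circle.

blocked — turn right 29°, forward 4.8 m, then turn right 47°, forward 3.7 m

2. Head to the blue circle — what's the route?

turn right 30°, forward 7.9 m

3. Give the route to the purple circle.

turn right 14°, forward 6.9 m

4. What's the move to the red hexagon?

turn left 17°, forward 4.7 m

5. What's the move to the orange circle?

blocked — turn right 104°, forward 3.1 m, then turn left 65°, forward 2.7 m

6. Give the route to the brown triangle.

turn left 65°, forward 3.3 m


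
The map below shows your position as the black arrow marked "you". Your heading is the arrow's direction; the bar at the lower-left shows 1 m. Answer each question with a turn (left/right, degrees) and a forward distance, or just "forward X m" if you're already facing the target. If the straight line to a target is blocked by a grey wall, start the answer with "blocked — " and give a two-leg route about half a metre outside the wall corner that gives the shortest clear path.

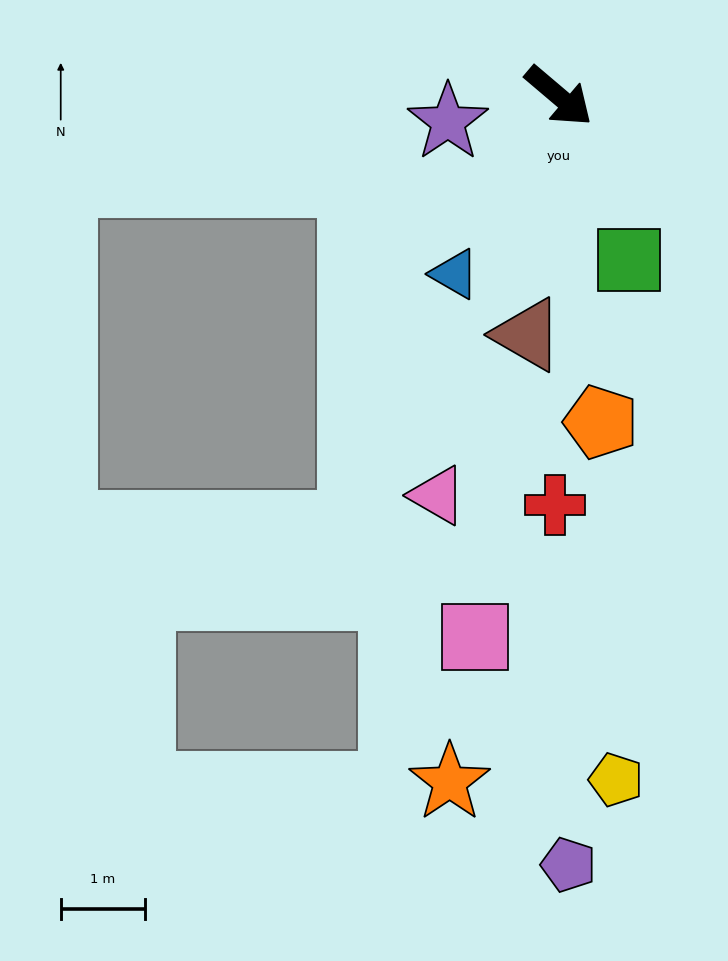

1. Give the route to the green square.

turn right 26°, forward 2.1 m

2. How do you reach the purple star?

turn right 127°, forward 1.4 m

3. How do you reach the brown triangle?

turn right 57°, forward 2.9 m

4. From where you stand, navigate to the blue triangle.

turn right 80°, forward 2.5 m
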